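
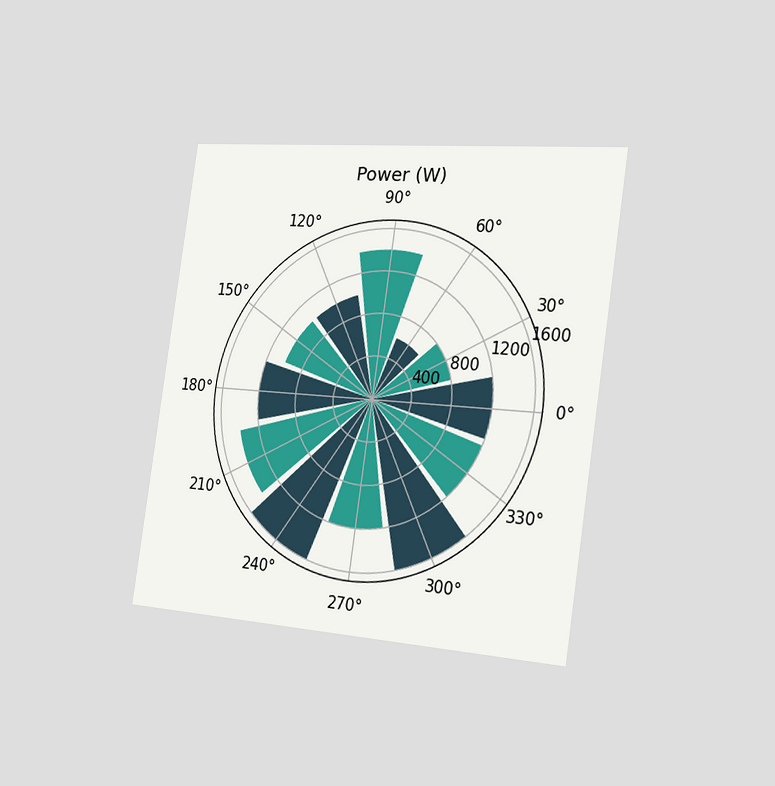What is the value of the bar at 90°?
The chart is tilted about 8° clockwise and viewed slightly from the right. The bar at 90° reaches 1400W on the radial axis.

1400W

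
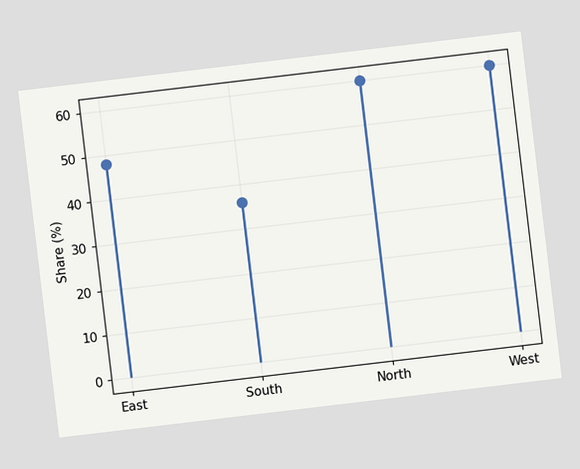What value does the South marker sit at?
36%

The chart is tilted about 7° counter-clockwise. The South marker sits at 36%.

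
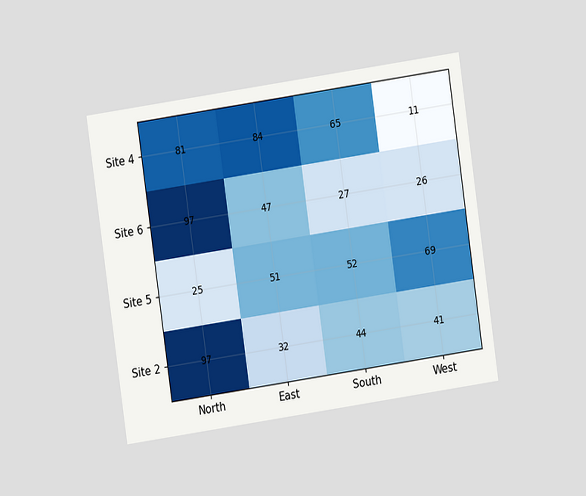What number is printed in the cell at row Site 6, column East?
47

The chart is tilted about 8° counter-clockwise and viewed at a slight angle. The (Site 6, East) cell reads 47.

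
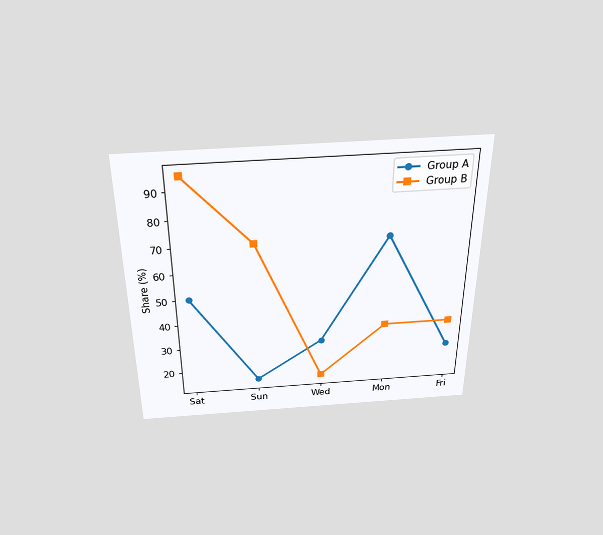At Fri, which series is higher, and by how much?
The chart is viewed slightly from above. At Fri, Group B sits above the other line by 10%.

Group B, by 10%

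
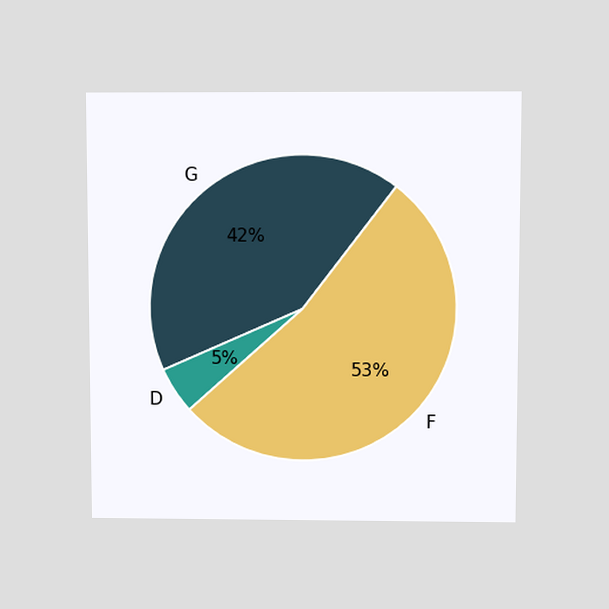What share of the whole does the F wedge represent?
53%

The chart is viewed slightly from above. The F slice takes up 53% of the pie.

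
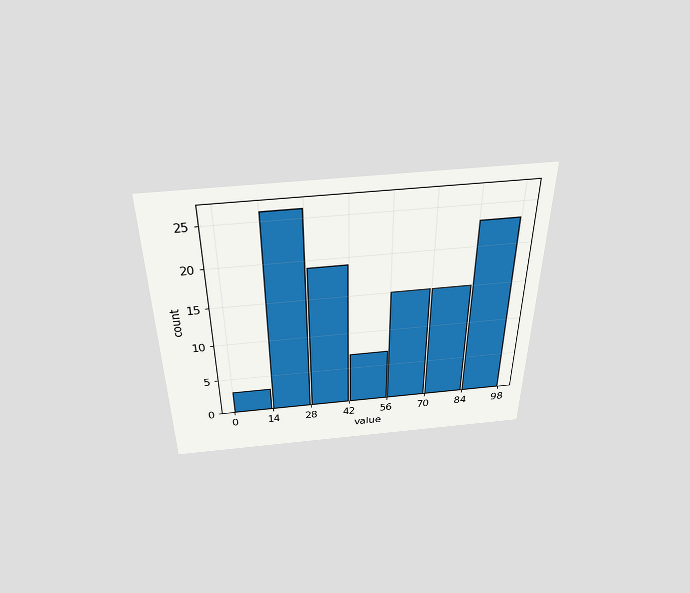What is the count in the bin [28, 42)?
The chart is viewed slightly from above. The [28, 42) bin has height 19.

19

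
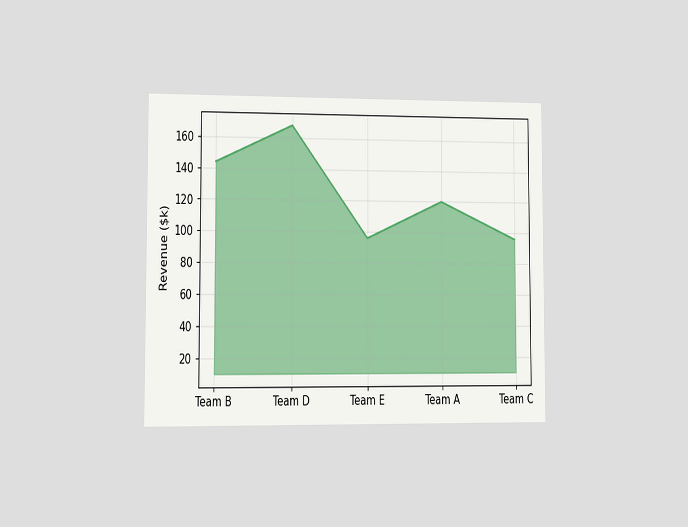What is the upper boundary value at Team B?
$144k

The chart is viewed at a slight angle. At Team B the upper boundary is at $144k.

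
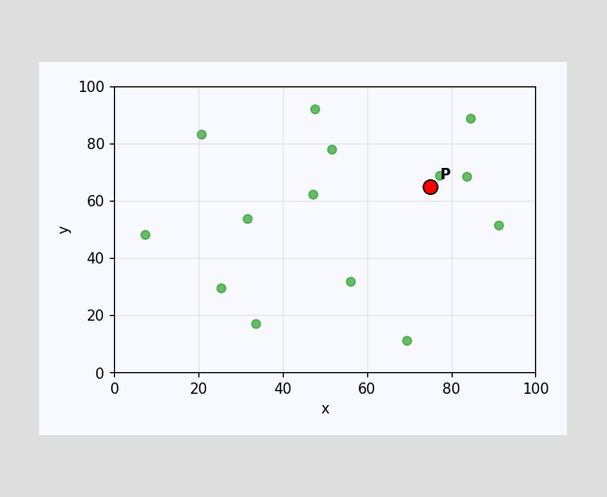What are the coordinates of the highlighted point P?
Following the gridlines from P to each axis, P sits at (75, 65).

(75, 65)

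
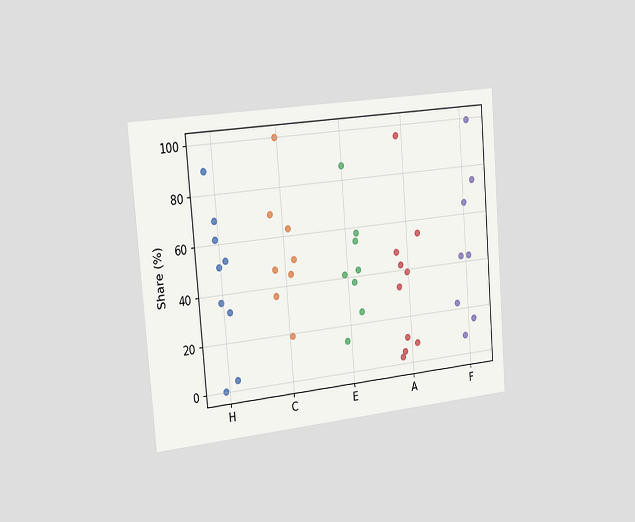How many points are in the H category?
The chart is tilted about 5° counter-clockwise and viewed slightly from the left. Counting the markers in the H column gives 9.

9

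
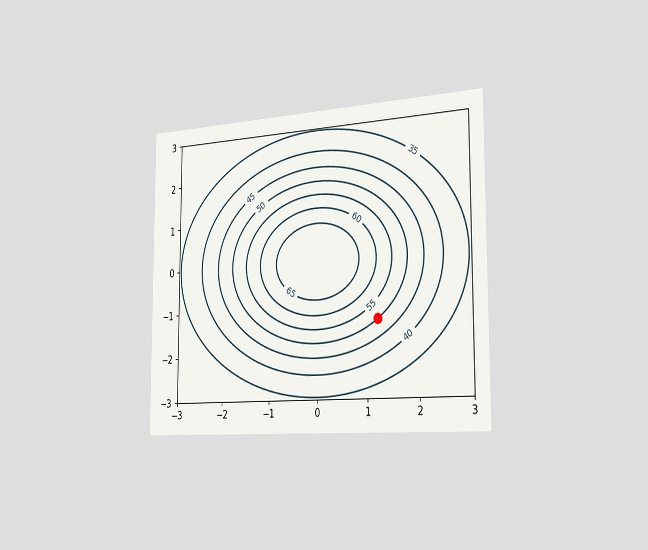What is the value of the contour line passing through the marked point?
The chart is viewed slightly from the right. The marked point sits on the contour labelled 50.

50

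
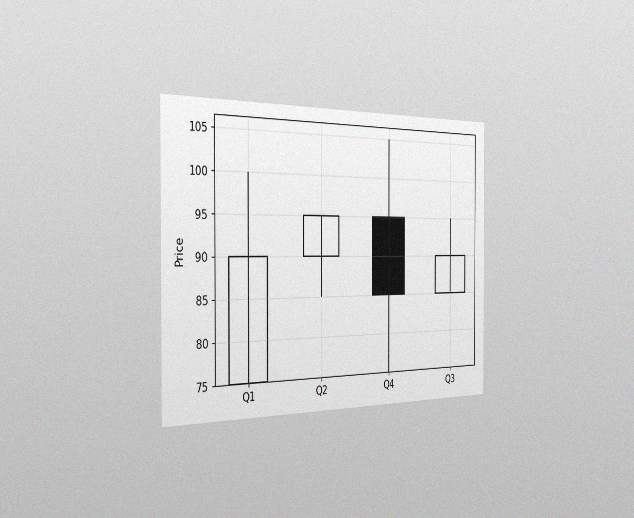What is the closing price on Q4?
The chart is viewed slightly from the left, with some photo noise. The Q4 candle closes at 85.

85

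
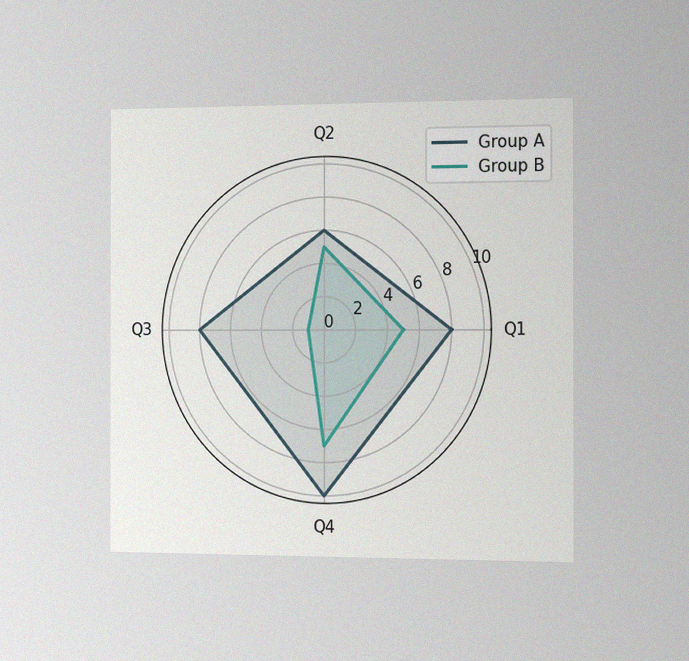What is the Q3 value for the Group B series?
1

The chart is viewed slightly from the right, with some photo noise. On the Q3 axis, Group B reaches 1.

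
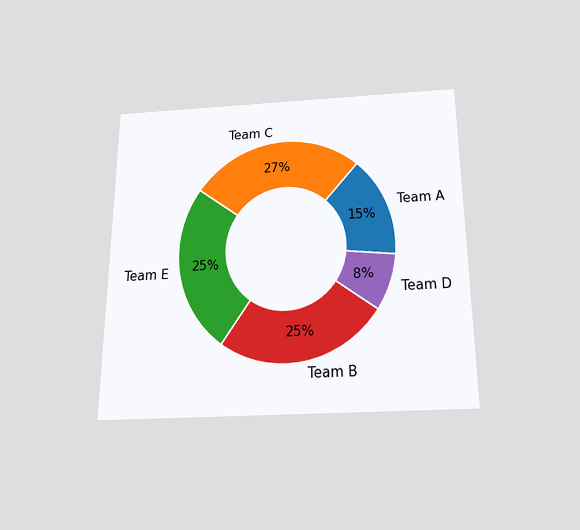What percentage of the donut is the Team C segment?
The chart is viewed slightly from below. The Team C segment takes up 27% of the ring.

27%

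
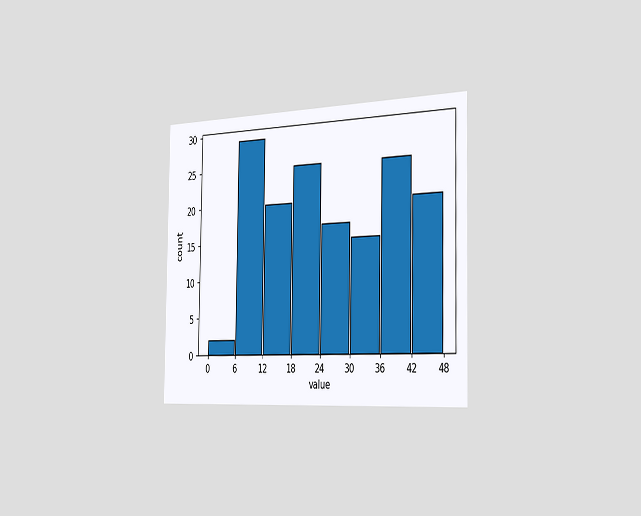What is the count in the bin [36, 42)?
The chart is viewed slightly from the right. The [36, 42) bin has height 25.

25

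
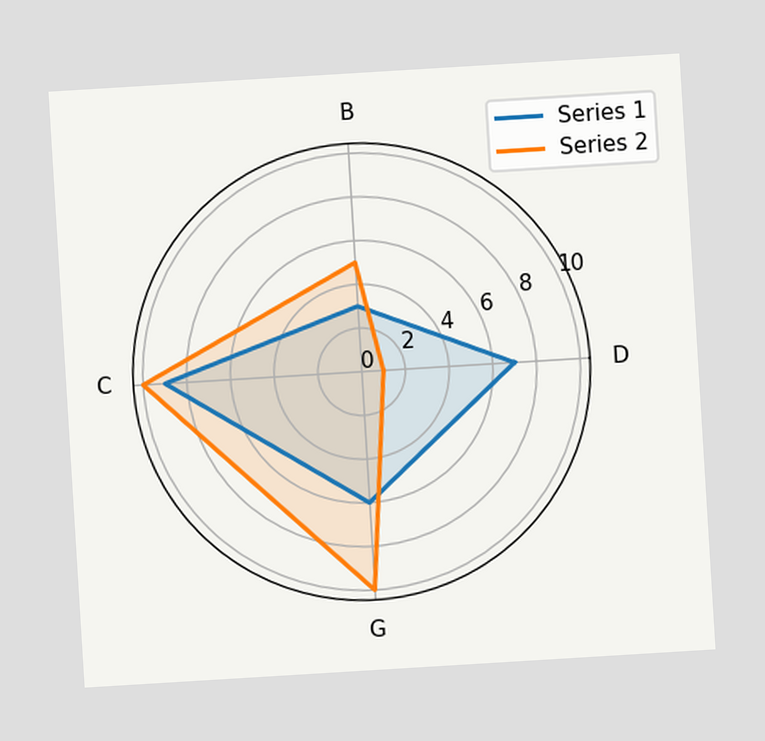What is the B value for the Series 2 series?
The chart is tilted about 3° counter-clockwise. On the B axis, Series 2 reaches 5.

5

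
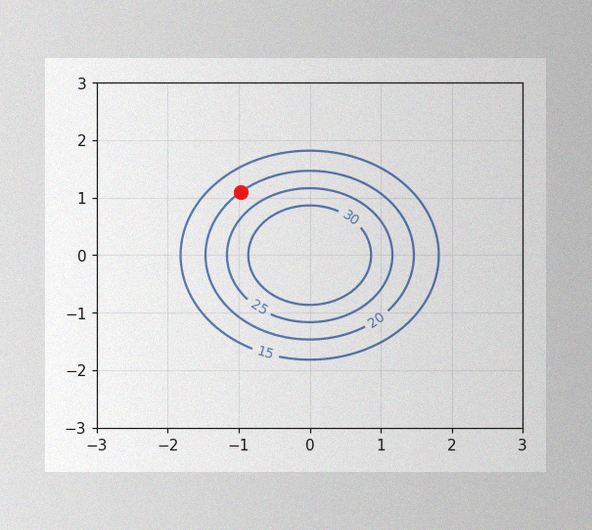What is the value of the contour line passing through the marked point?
The image has some photo noise and uneven lighting. The marked point sits on the contour labelled 20.

20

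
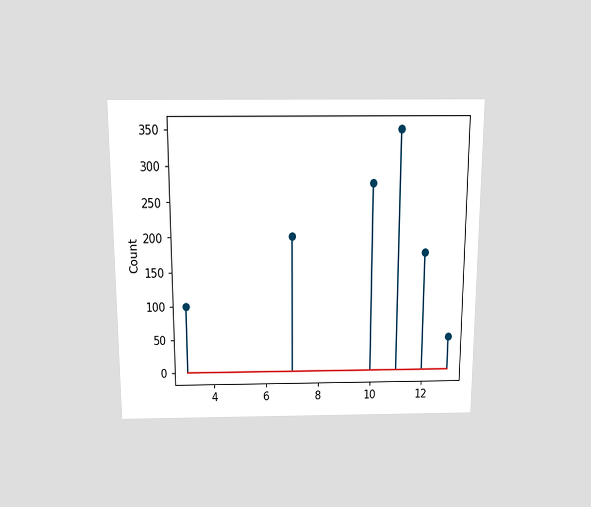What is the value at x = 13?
The chart is viewed slightly from above. The stem at x=13 reaches 50.

50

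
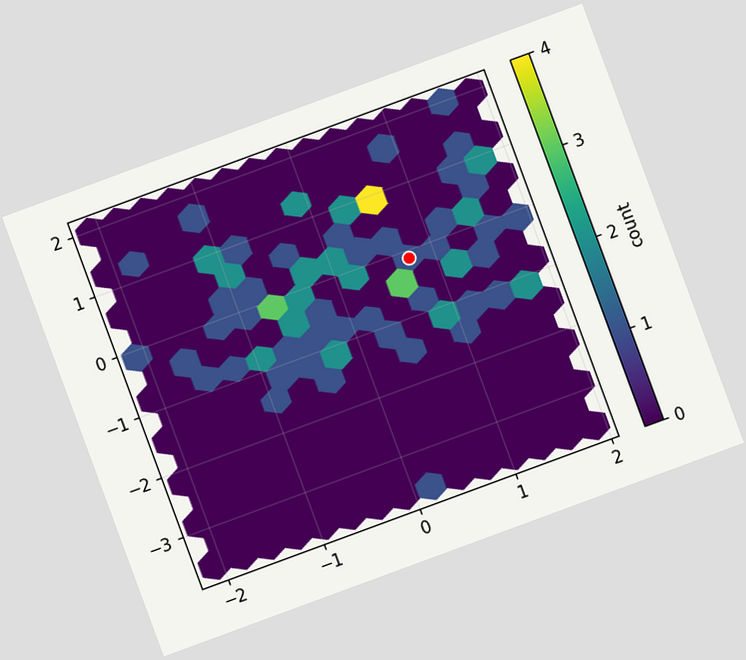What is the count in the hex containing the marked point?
The chart is tilted about 20° counter-clockwise. The marked hex reads 1 on the colorbar.

1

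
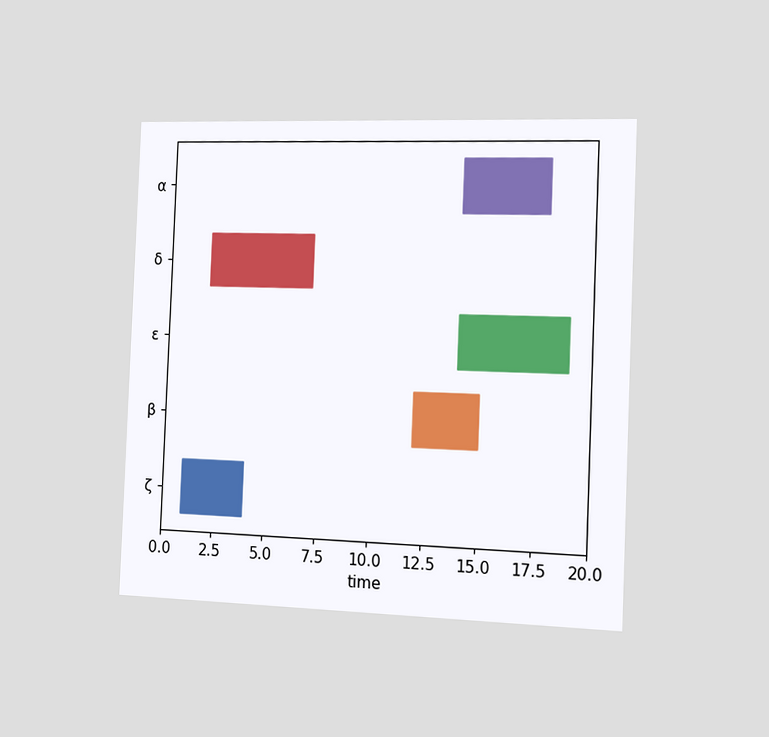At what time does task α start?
The chart is tilted about 2° clockwise and viewed slightly from the right. The α bar begins at t=14.

14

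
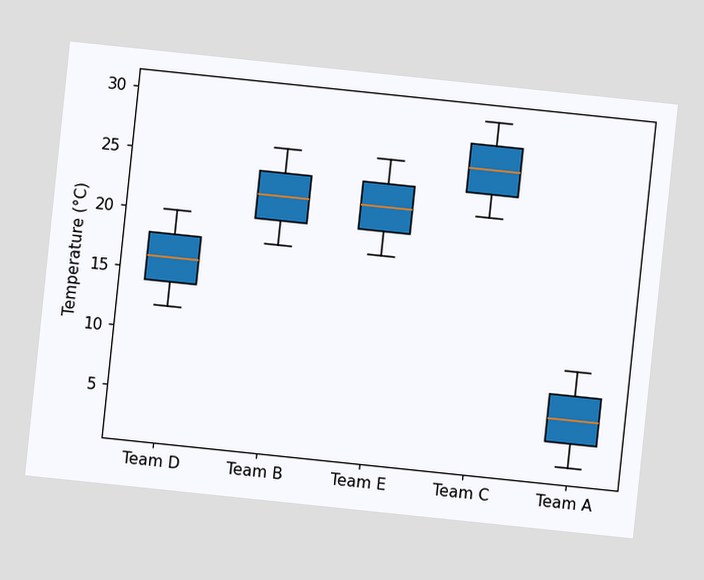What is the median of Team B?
The chart is tilted about 6° clockwise. The median line in the Team B box sits at 22°C.

22°C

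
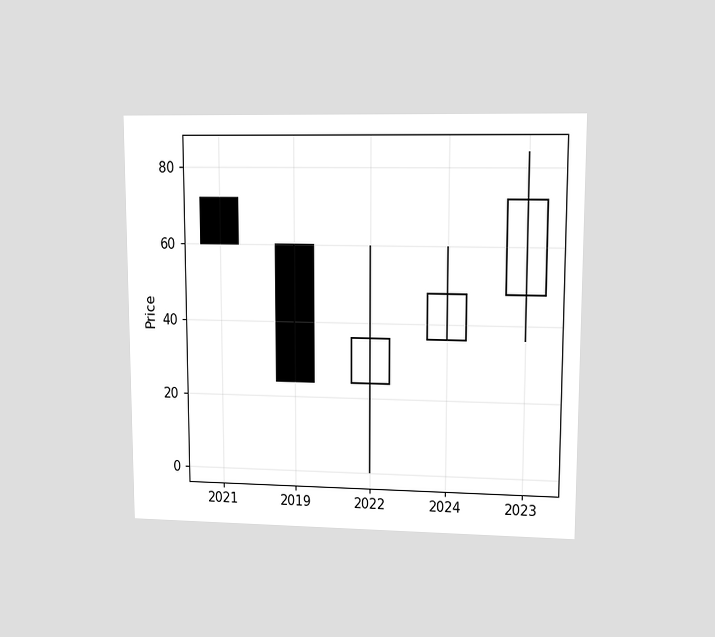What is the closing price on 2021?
60

The chart is viewed at a slight angle. The 2021 candle closes at 60.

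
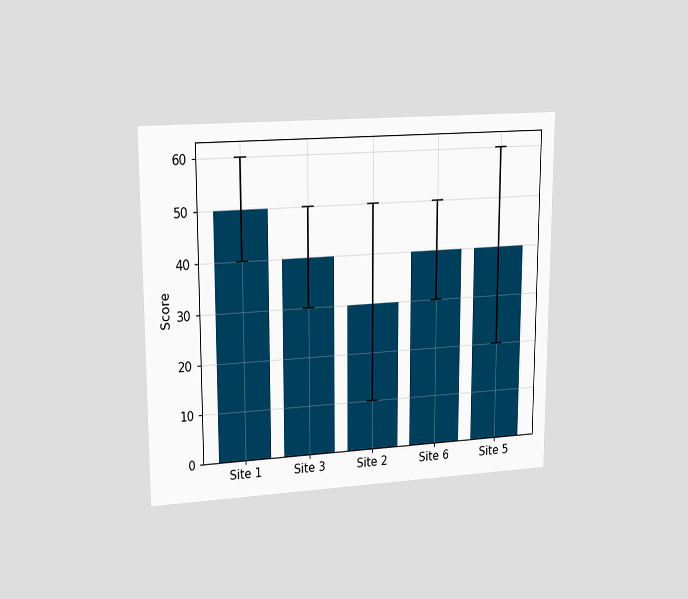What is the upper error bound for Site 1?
60

The chart is viewed at a slight angle. The Site 1 bar's upper whisker reaches 60.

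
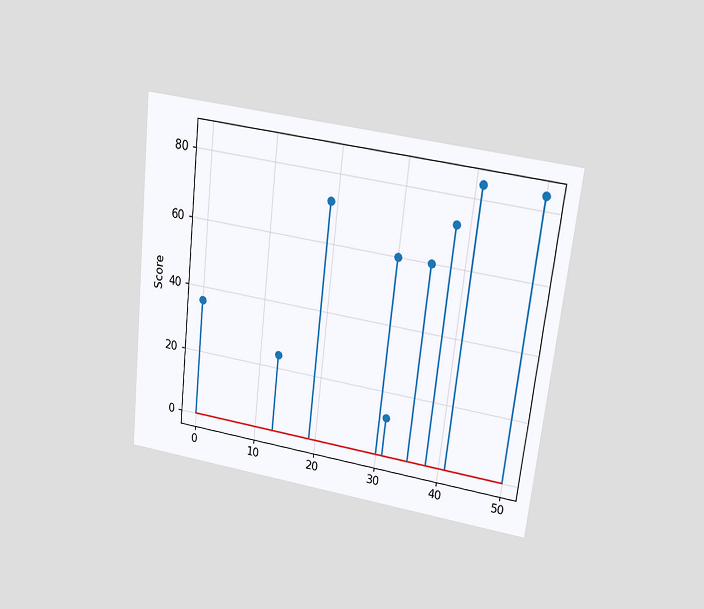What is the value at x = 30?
60

The chart is tilted about 6° clockwise and viewed slightly from above. The stem at x=30 reaches 60.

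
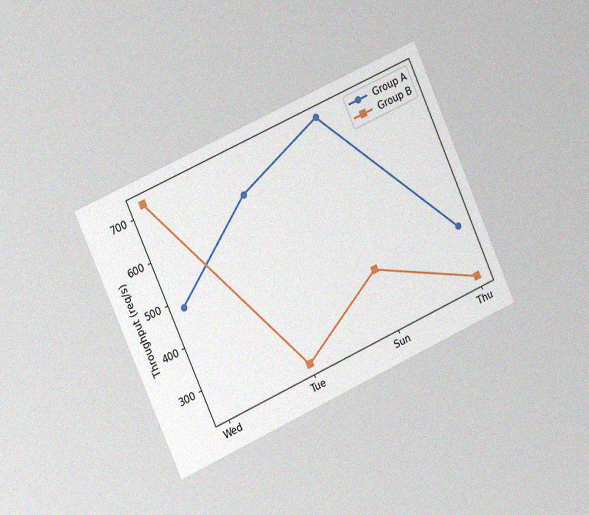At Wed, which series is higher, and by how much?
The chart is tilted about 24° counter-clockwise and viewed slightly from the left, with some photo noise. At Wed, Group B sits above the other line by 240req/s.

Group B, by 240req/s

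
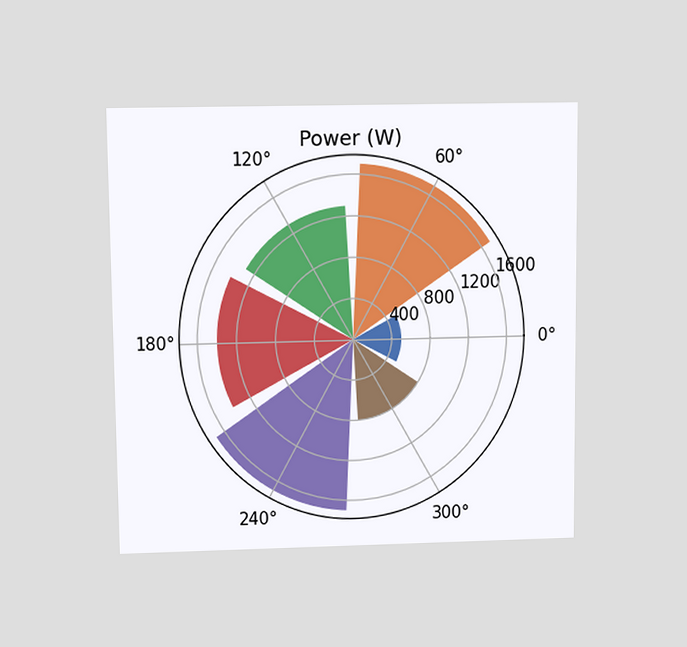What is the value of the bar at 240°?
The chart is viewed slightly from above. The bar at 240° reaches 1700W on the radial axis.

1700W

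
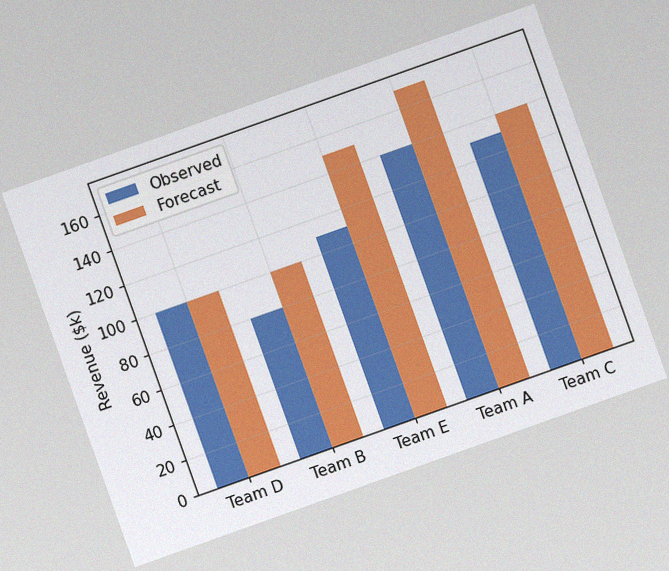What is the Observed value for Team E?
The chart is tilted about 20° counter-clockwise, with some photo noise. The Observed bar at Team E reaches $110k on the y-axis.

$110k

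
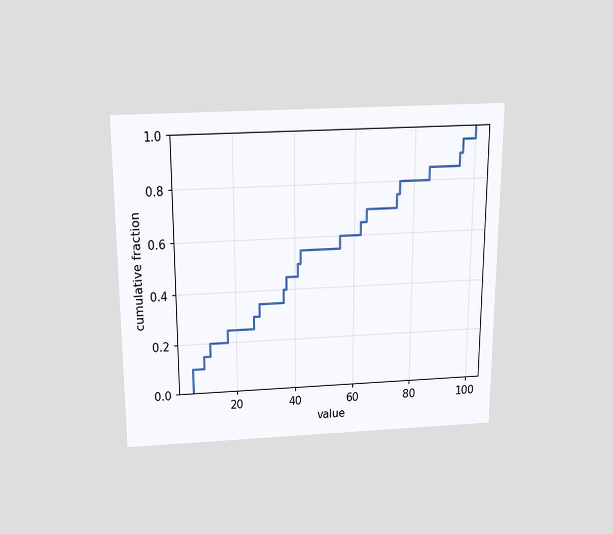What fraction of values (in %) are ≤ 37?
45%

The chart is viewed slightly from above. At x=37 the ECDF step is at 45%.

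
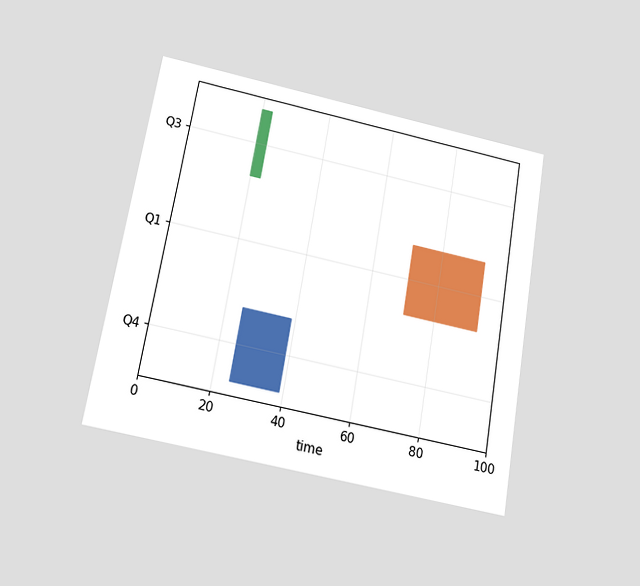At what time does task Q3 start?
20

The chart is tilted about 10° clockwise and viewed slightly from below. The Q3 bar begins at t=20.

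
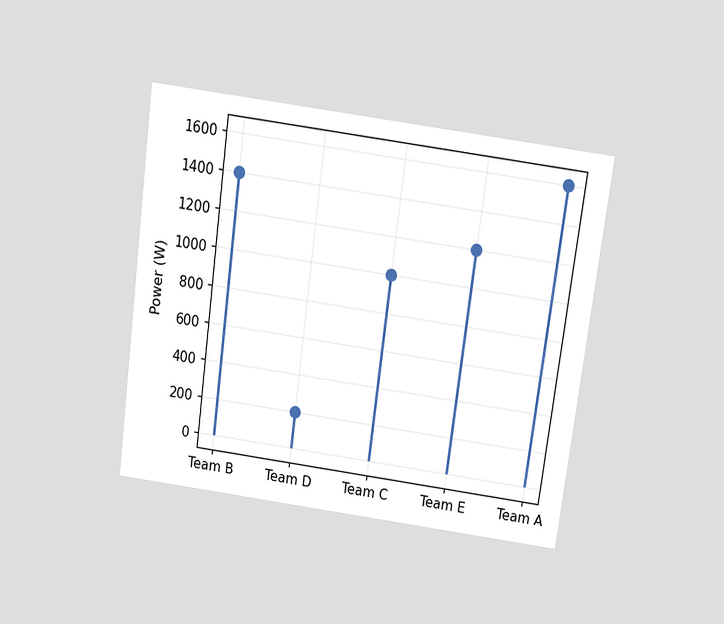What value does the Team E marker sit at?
The chart is tilted about 8° clockwise and viewed slightly from above. The Team E marker sits at 1200W.

1200W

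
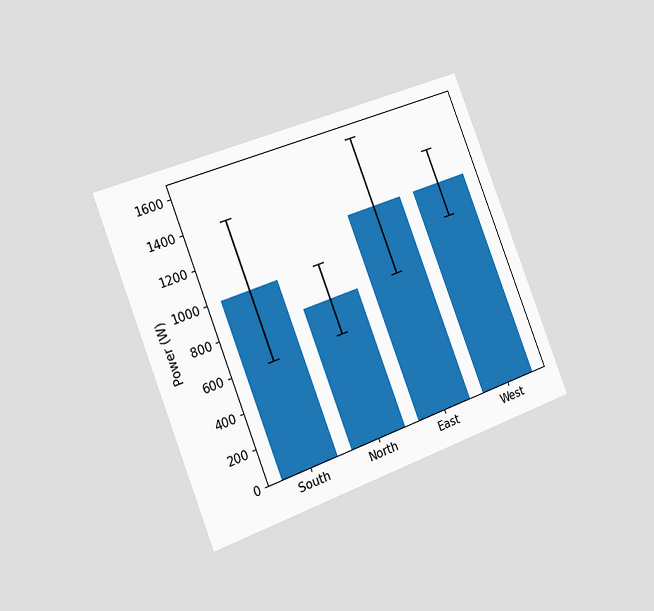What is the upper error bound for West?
1400W

The chart is tilted about 21° counter-clockwise and viewed slightly from the left. The West bar's upper whisker reaches 1400W.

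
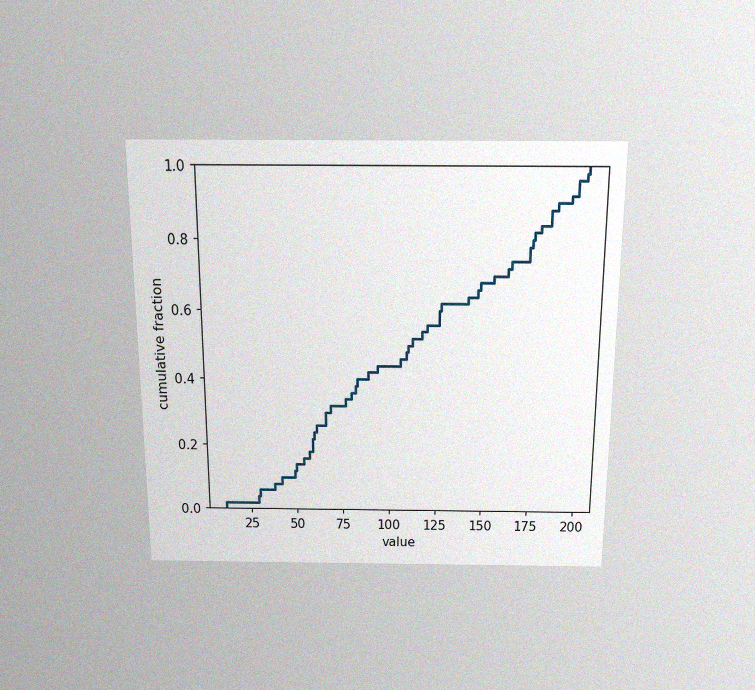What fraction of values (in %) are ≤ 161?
The chart is viewed slightly from above, with some photo noise. At x=161 the ECDF step is at 72%.

72%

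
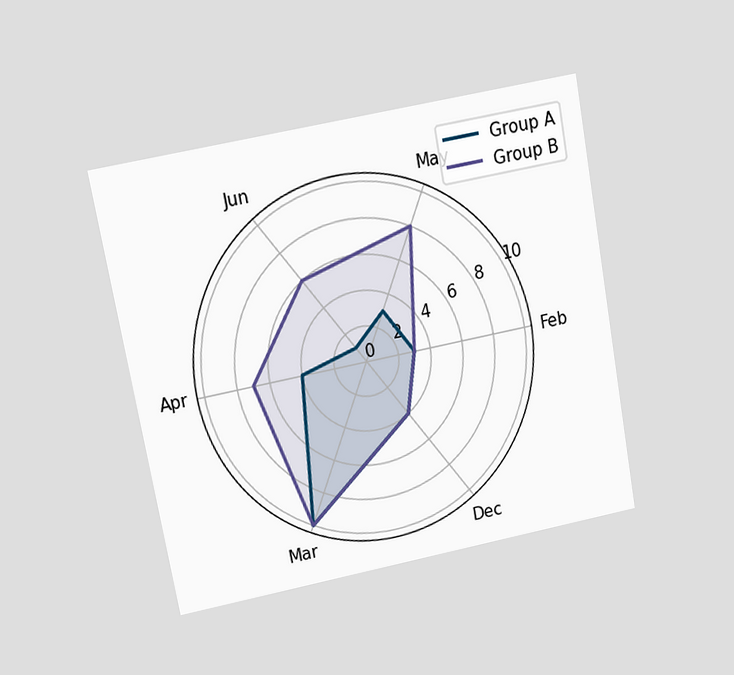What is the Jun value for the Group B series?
The chart is tilted about 11° counter-clockwise and viewed at a slight angle. On the Jun axis, Group B reaches 6.

6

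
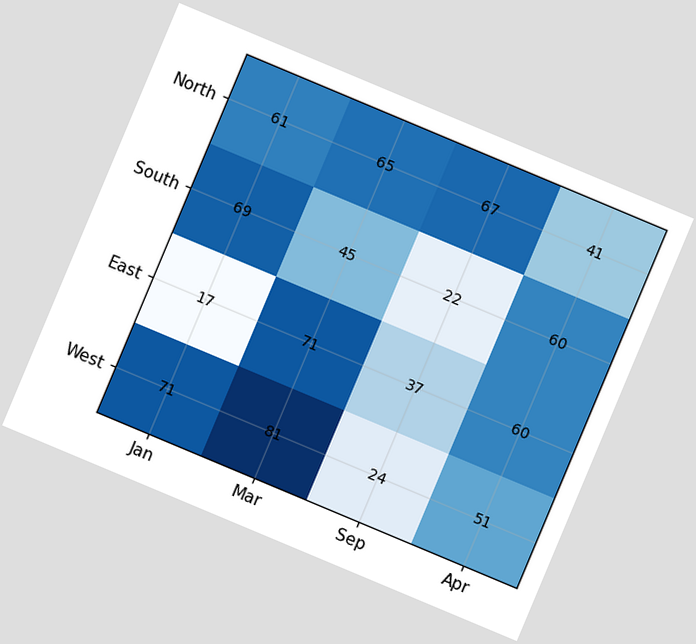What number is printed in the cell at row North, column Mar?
The chart is tilted about 23° clockwise. The (North, Mar) cell reads 65.

65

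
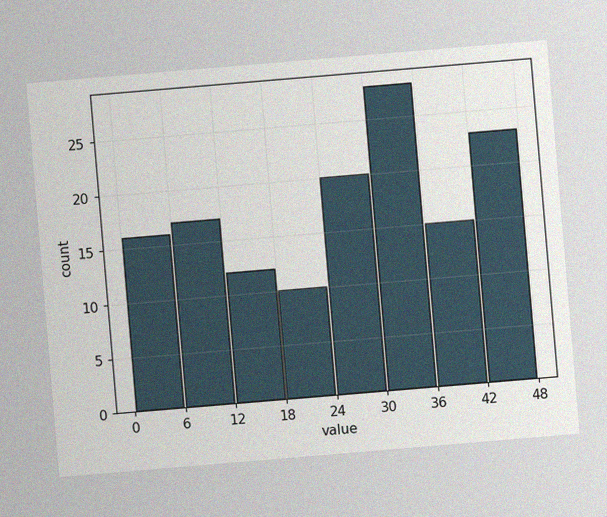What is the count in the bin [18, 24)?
10

The chart is tilted about 5° counter-clockwise, with some photo noise. The [18, 24) bin has height 10.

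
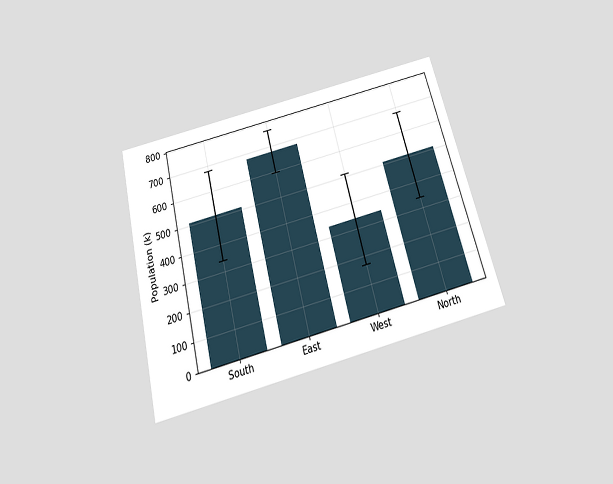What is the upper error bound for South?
680k

The chart is tilted about 14° counter-clockwise and viewed slightly from below. The South bar's upper whisker reaches 680k.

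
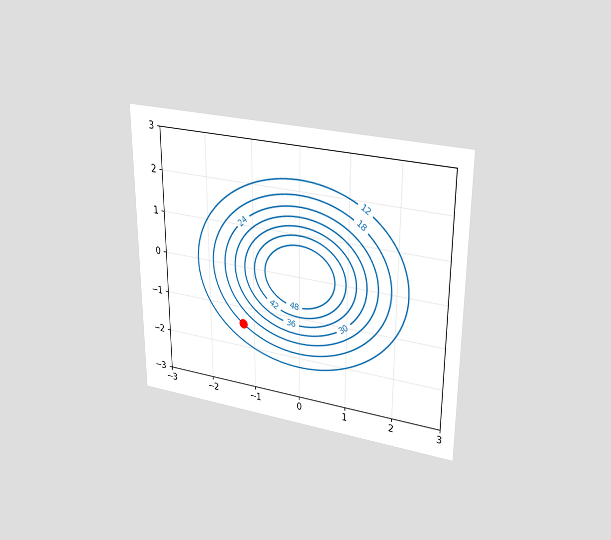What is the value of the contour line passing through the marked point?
18

The chart is viewed at a slight angle. The marked point sits on the contour labelled 18.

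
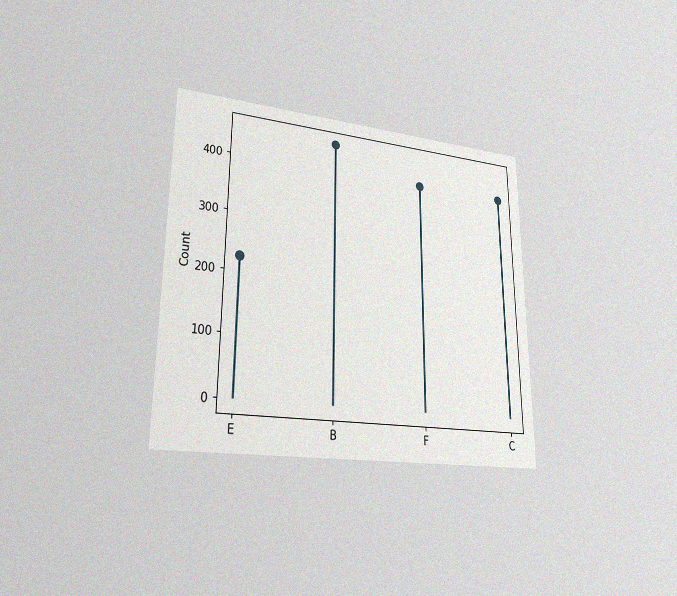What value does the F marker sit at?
The chart is viewed at a slight angle, with some photo noise. The F marker sits at 400.

400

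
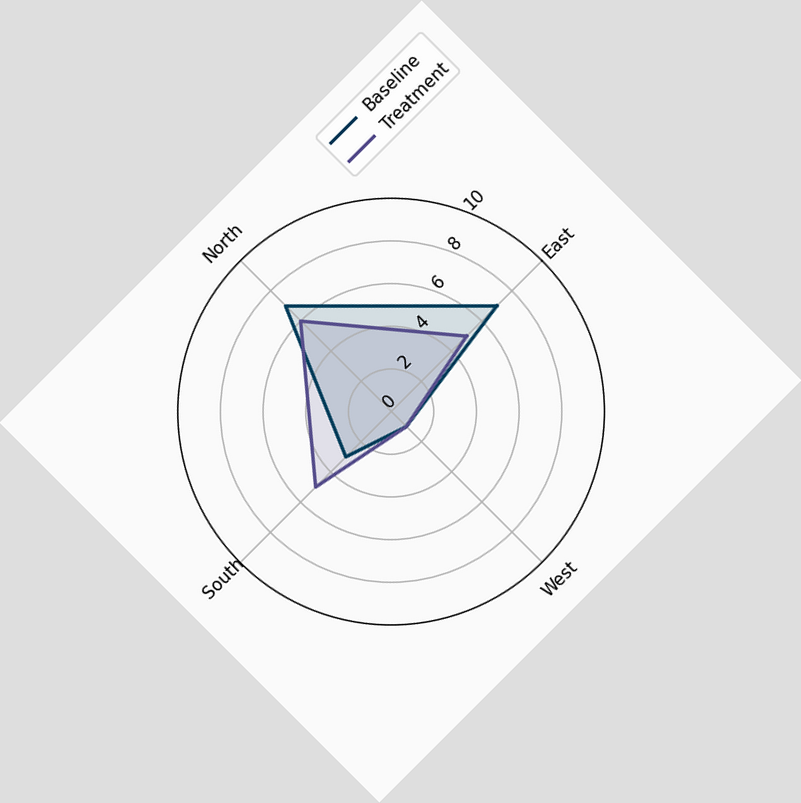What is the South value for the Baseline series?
The chart is tilted about 45° counter-clockwise. On the South axis, Baseline reaches 3.

3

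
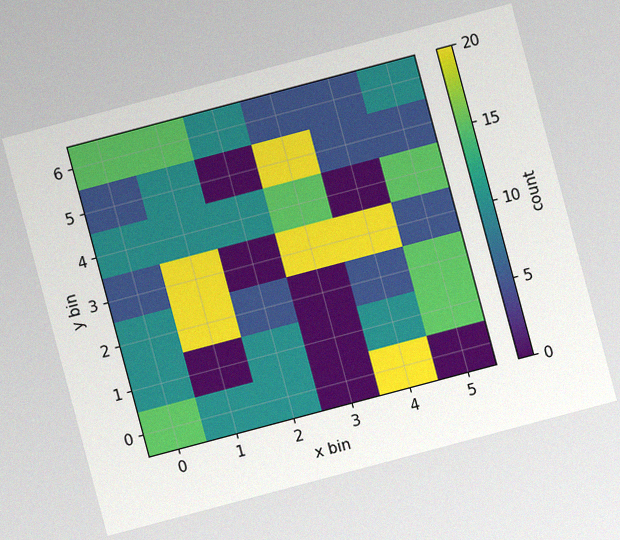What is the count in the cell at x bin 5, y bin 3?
5

The chart is tilted about 15° counter-clockwise, with some photo noise. Matching the cell (5, 3) against the colorbar gives 5.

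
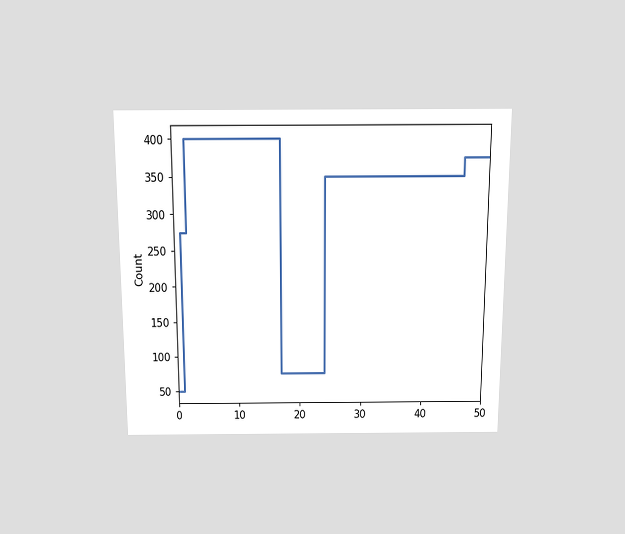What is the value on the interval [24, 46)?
The chart is viewed slightly from above. On [24, 46) the step sits at 350.

350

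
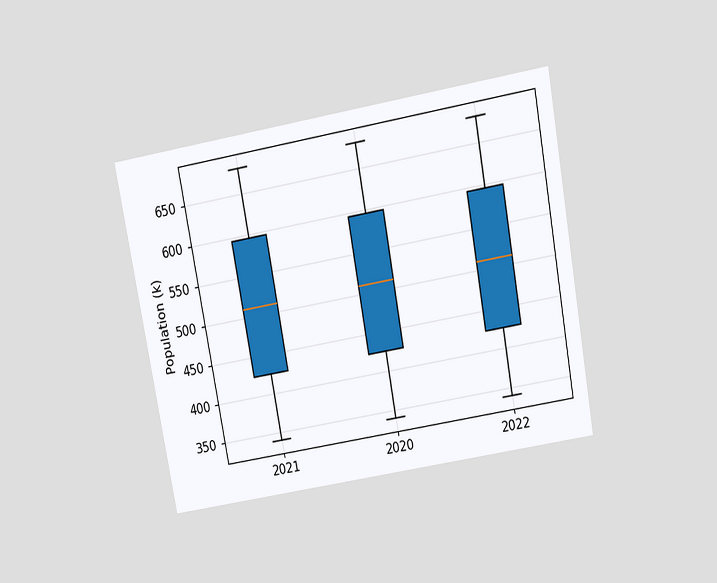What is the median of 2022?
The chart is tilted about 10° counter-clockwise and viewed slightly from above. The median line in the 2022 box sits at 510k.

510k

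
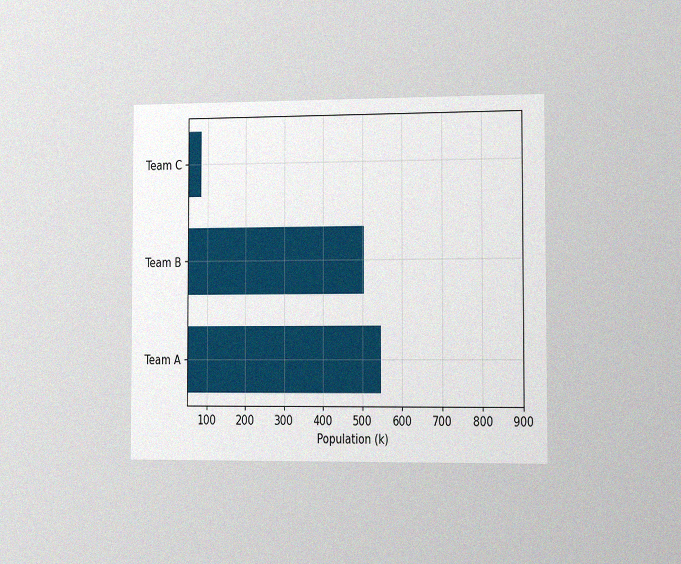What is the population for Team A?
546k

The chart is viewed slightly from the right, with some photo noise. Reading along the chart's x-axis, the Team A bar reaches 546k.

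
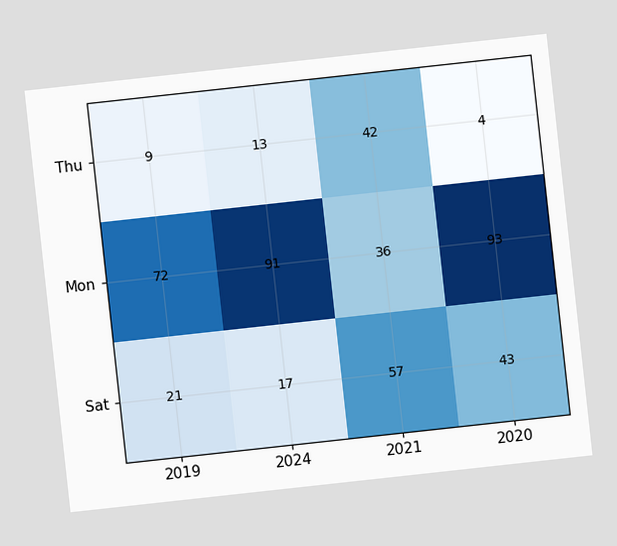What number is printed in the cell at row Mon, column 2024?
The chart is tilted about 6° counter-clockwise. The (Mon, 2024) cell reads 91.

91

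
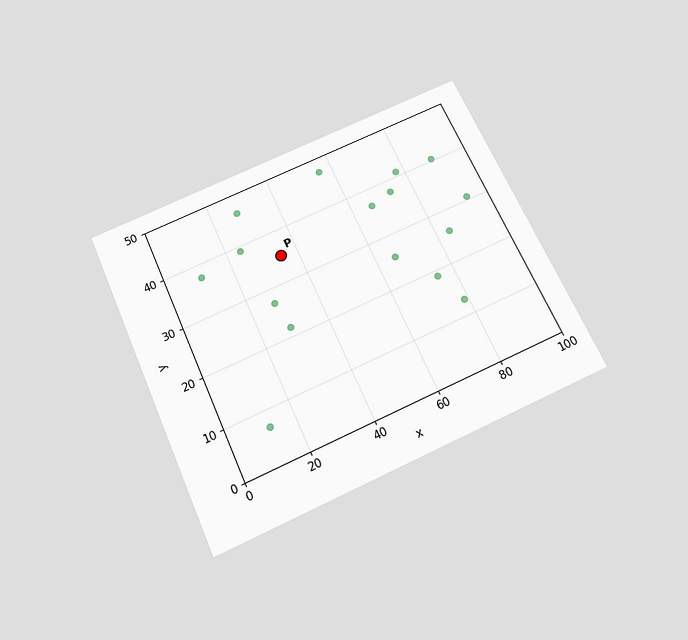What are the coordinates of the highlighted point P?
The chart is tilted about 24° counter-clockwise and viewed slightly from below. Following the gridlines from P to each axis, P sits at (35, 35).

(35, 35)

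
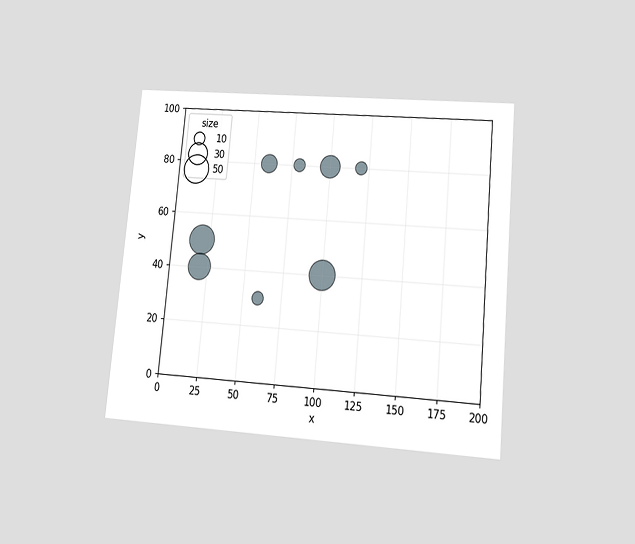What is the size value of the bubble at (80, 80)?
The chart is tilted about 5° clockwise and viewed at a slight angle. Matching the bubble at (80, 80) against the size legend gives 10.

10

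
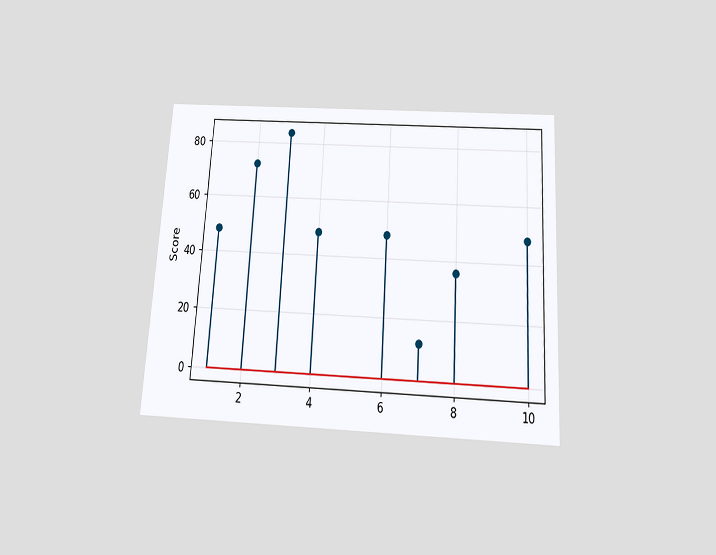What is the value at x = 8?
The chart is tilted about 3° clockwise and viewed slightly from below. The stem at x=8 reaches 36.

36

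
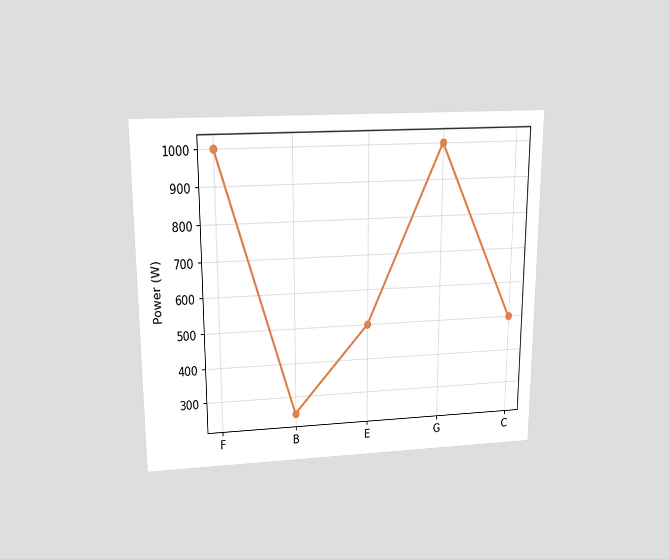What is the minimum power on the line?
250W

The chart is viewed slightly from above. The lowest point is at B, and reading across to the y-axis gives 250W.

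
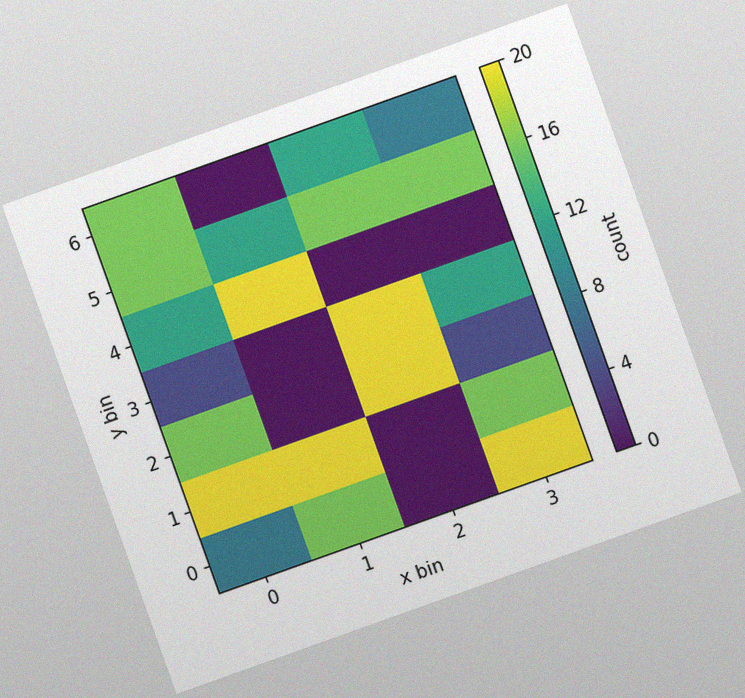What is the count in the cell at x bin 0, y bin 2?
The chart is tilted about 20° counter-clockwise, with some photo noise. Matching the cell (0, 2) against the colorbar gives 16.

16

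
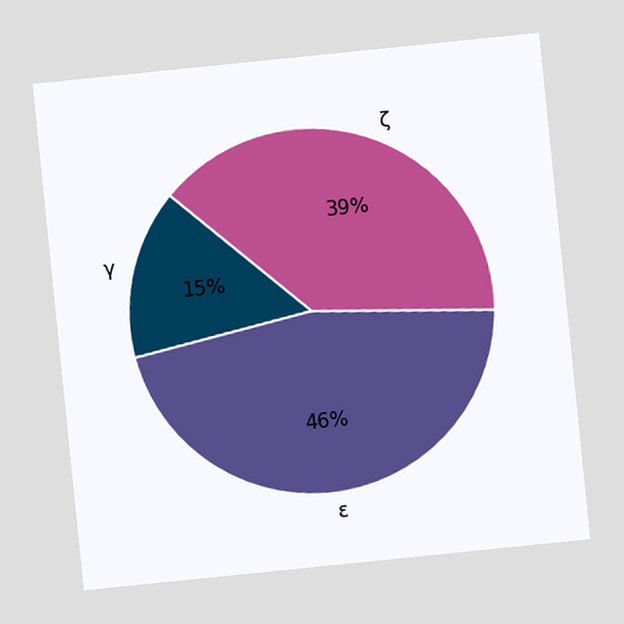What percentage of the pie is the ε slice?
The chart is tilted about 6° counter-clockwise. The ε slice takes up 46% of the pie.

46%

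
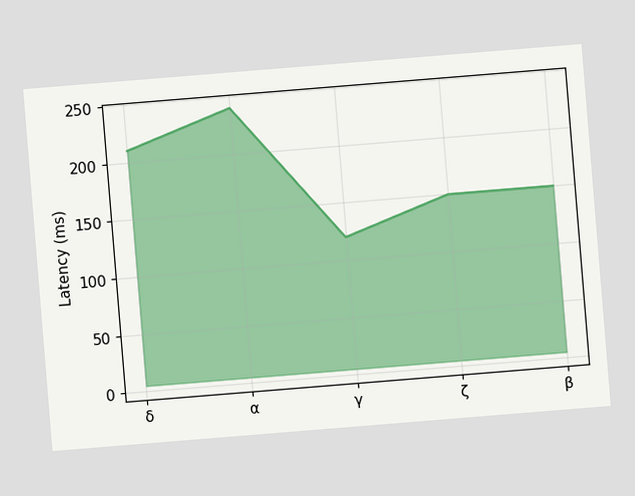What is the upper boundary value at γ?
The chart is tilted about 5° counter-clockwise. At γ the upper boundary is at 120ms.

120ms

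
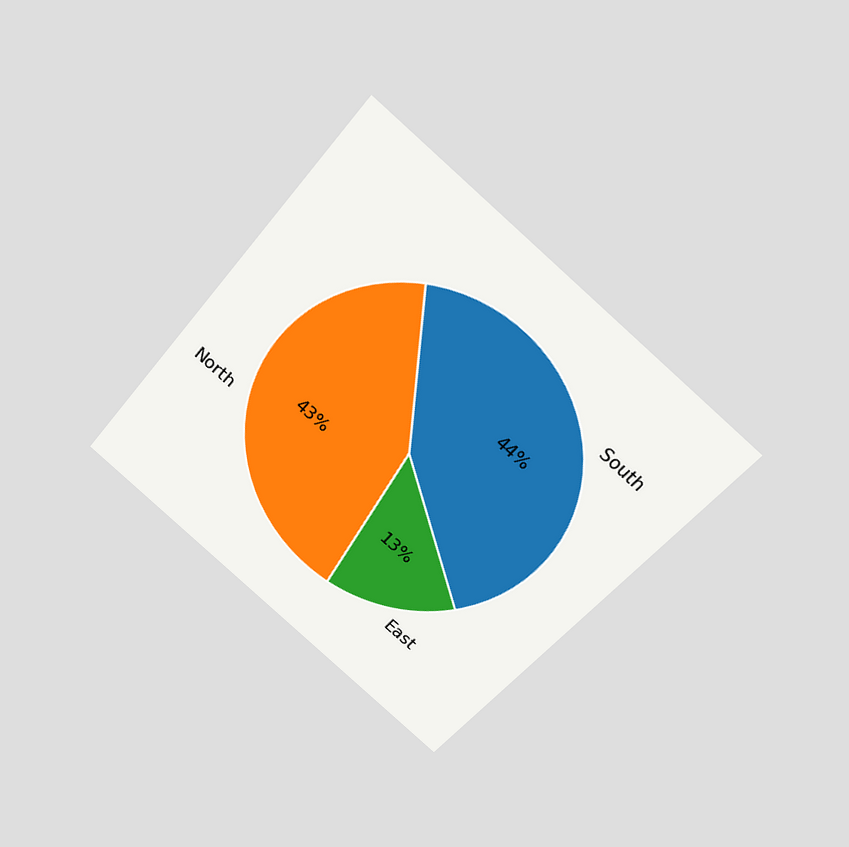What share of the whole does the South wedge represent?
44%

The chart is tilted about 40° clockwise and viewed slightly from above. The South slice takes up 44% of the pie.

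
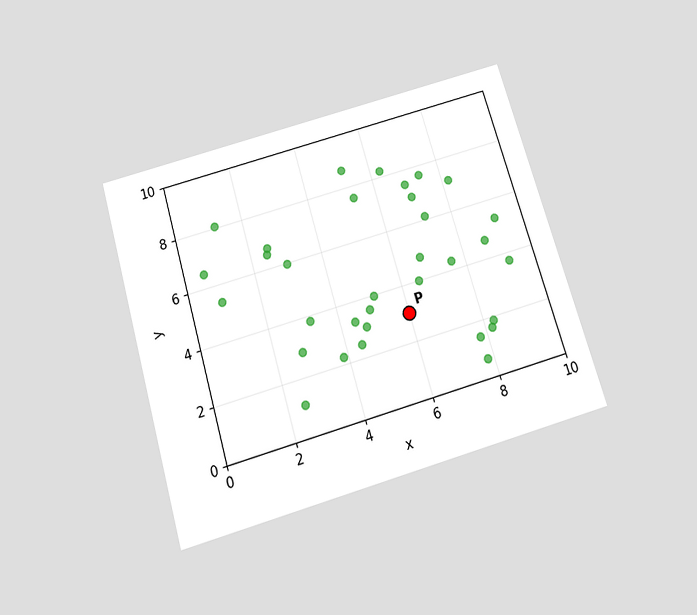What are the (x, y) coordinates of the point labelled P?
(6, 3)

The chart is tilted about 16° counter-clockwise and viewed slightly from below. Following the gridlines from P to each axis, P sits at (6, 3).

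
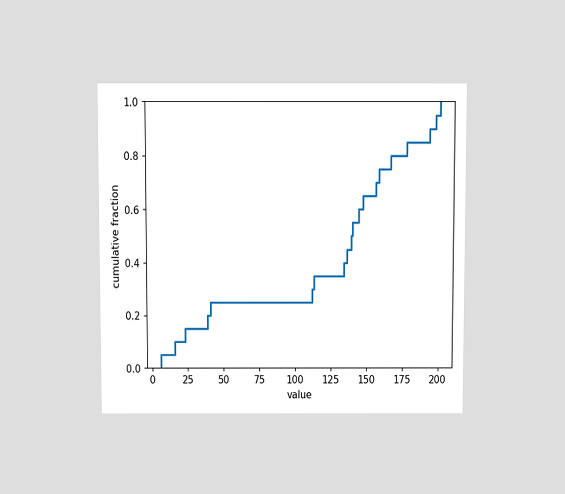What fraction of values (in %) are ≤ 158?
The chart is viewed slightly from above. At x=158 the ECDF step is at 75%.

75%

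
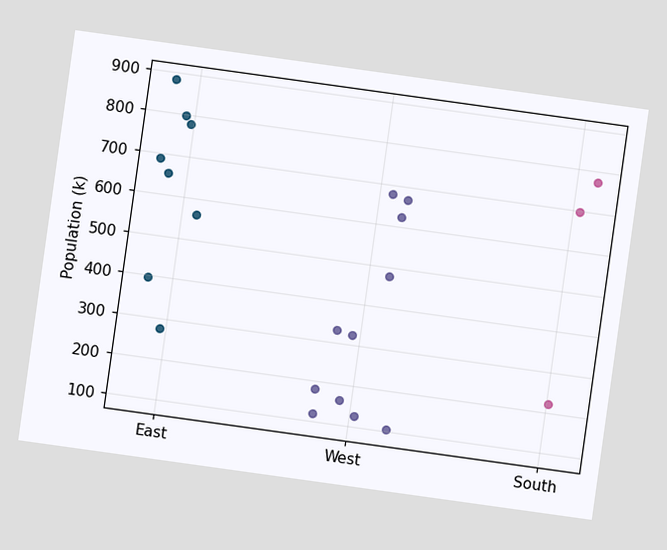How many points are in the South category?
The chart is tilted about 8° clockwise. Counting the markers in the South column gives 3.

3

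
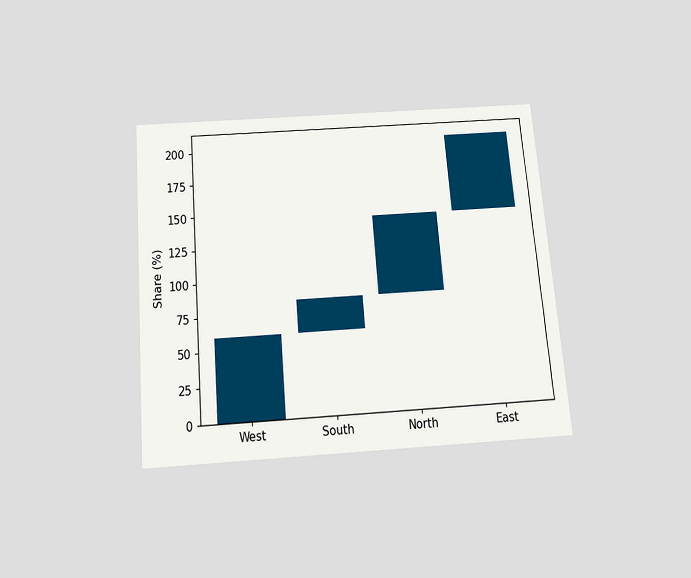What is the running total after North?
The chart is tilted about 5° counter-clockwise and viewed slightly from below. After North the running total reaches 144%.

144%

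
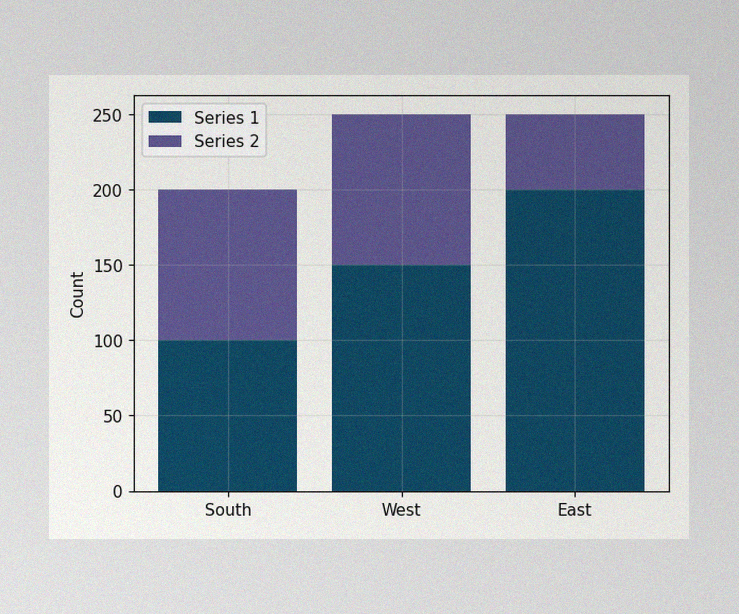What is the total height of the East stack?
250

The image has some photo noise and uneven lighting. The East stack's top reaches 250 on the y-axis.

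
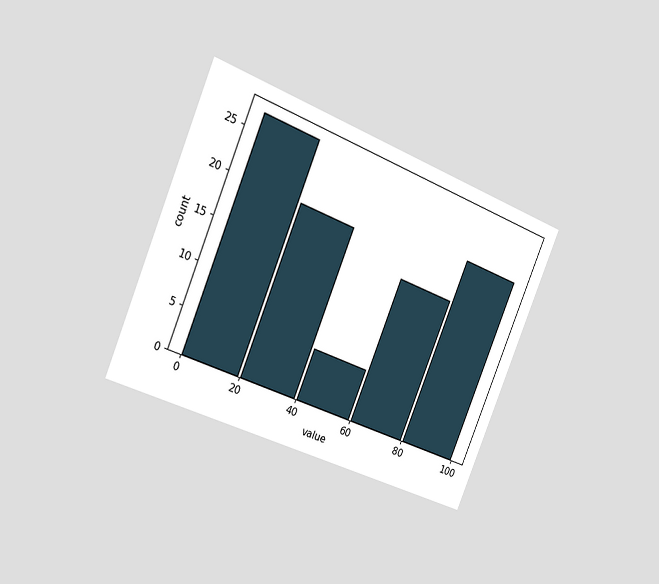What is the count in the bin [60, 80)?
The chart is tilted about 22° clockwise and viewed slightly from the left. The [60, 80) bin has height 17.

17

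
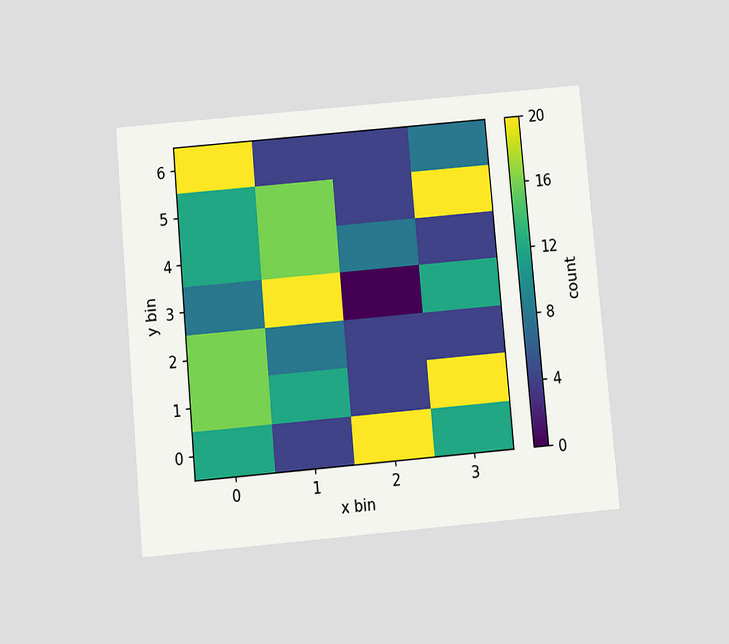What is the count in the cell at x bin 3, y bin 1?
The chart is tilted about 5° counter-clockwise and viewed slightly from below. Matching the cell (3, 1) against the colorbar gives 20.

20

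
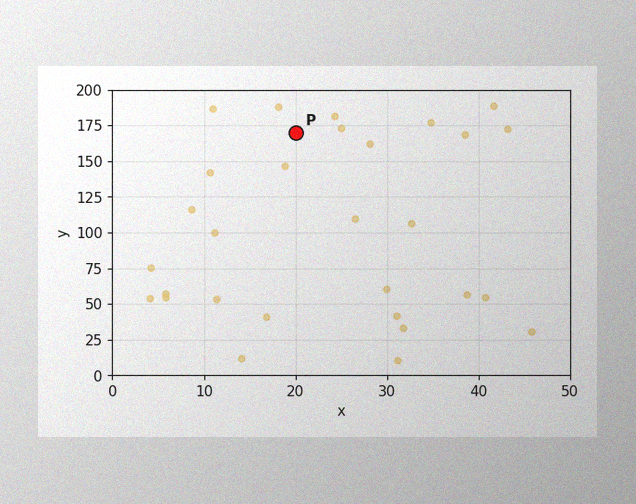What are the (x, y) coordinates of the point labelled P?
(20, 170)

The image has some photo noise and uneven lighting. Following the gridlines from P to each axis, P sits at (20, 170).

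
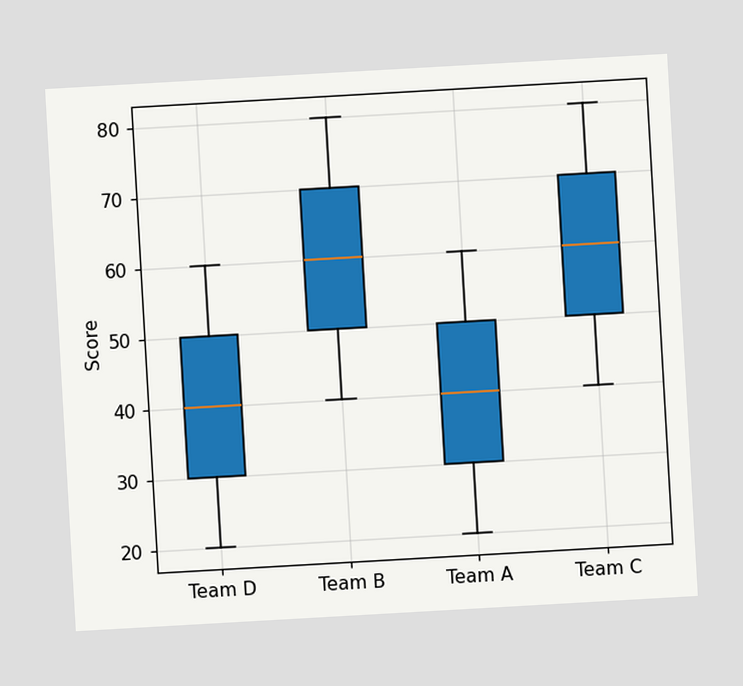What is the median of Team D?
The chart is tilted about 3° counter-clockwise. The median line in the Team D box sits at 40.

40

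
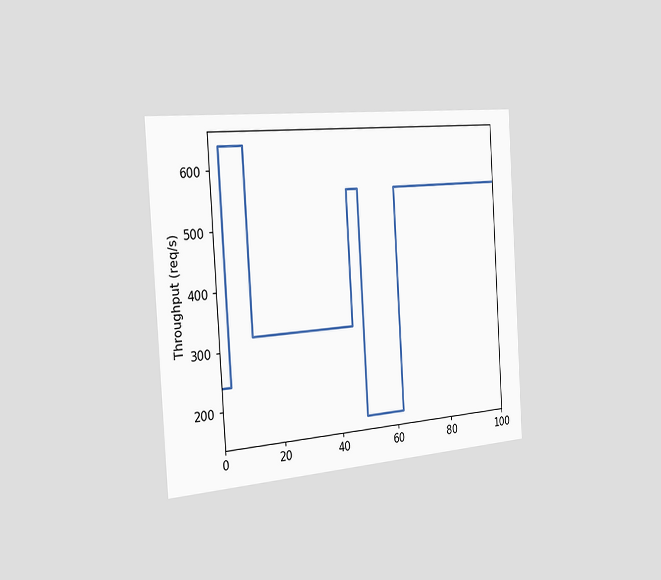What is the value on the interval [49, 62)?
The chart is tilted about 4° counter-clockwise and viewed slightly from the left. On [49, 62) the step sits at 160req/s.

160req/s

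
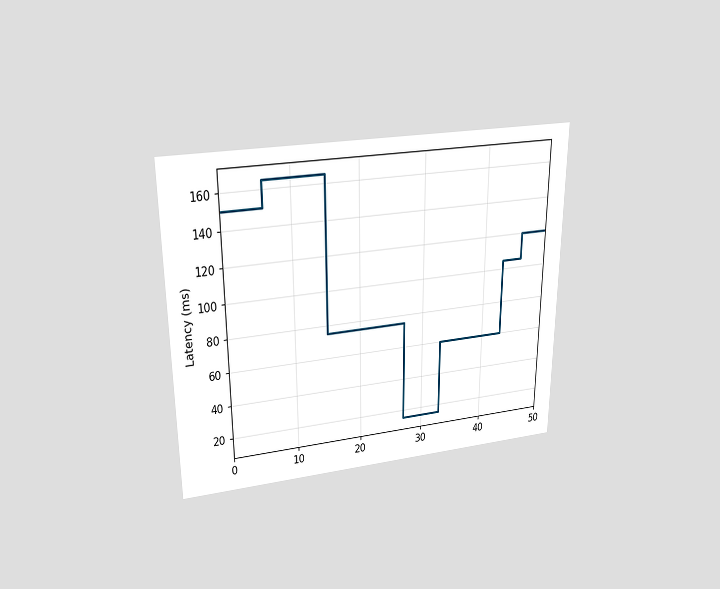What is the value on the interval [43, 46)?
105ms

The chart is viewed slightly from above. On [43, 46) the step sits at 105ms.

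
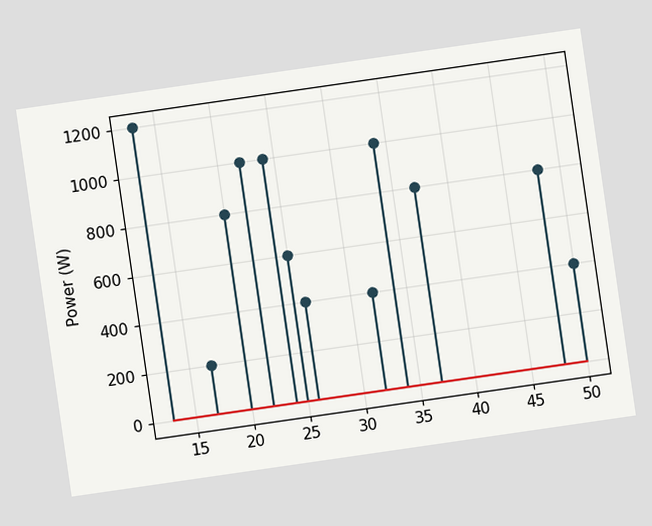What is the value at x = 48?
800W

The chart is tilted about 8° counter-clockwise. The stem at x=48 reaches 800W.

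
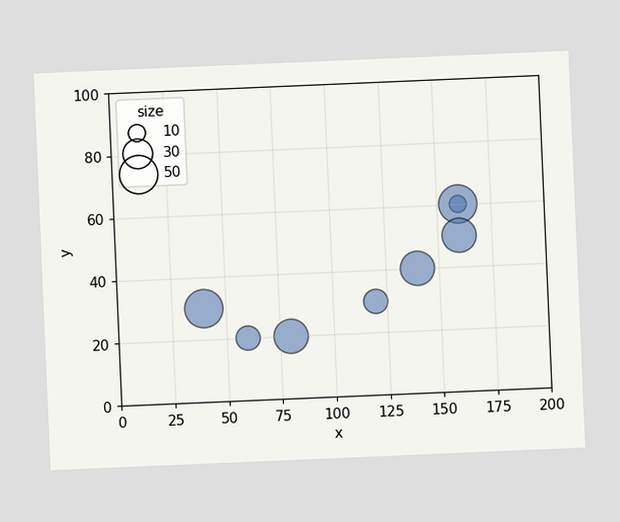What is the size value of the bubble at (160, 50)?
The chart is tilted about 2° counter-clockwise. Matching the bubble at (160, 50) against the size legend gives 40.

40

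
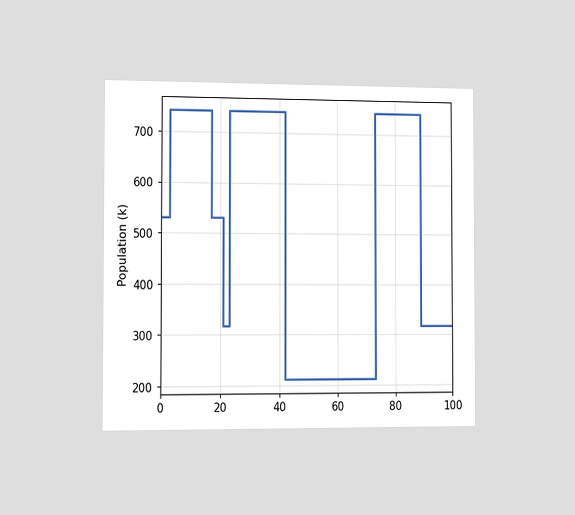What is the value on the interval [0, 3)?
530k

The chart is viewed slightly from the left. On [0, 3) the step sits at 530k.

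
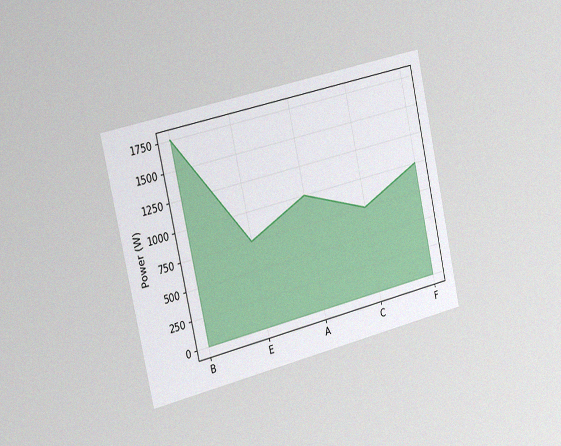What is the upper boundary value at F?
1000W

The chart is tilted about 13° counter-clockwise and viewed slightly from the left, with some photo noise. At F the upper boundary is at 1000W.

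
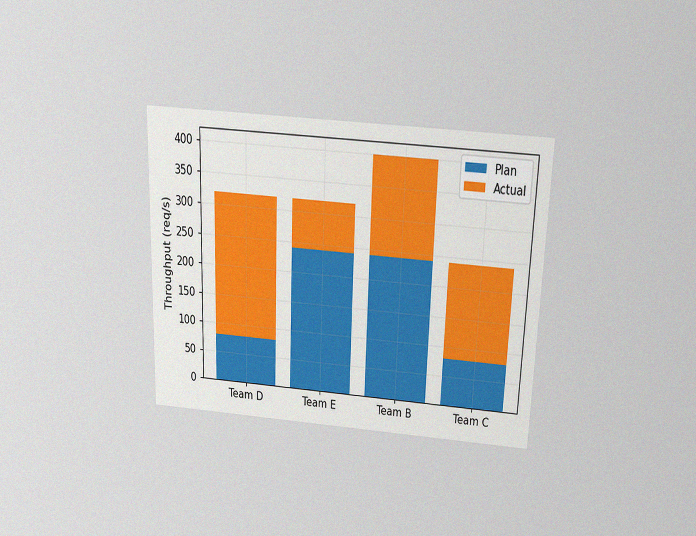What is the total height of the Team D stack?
320req/s

The chart is viewed slightly from above, with some photo noise. The Team D stack's top reaches 320req/s on the y-axis.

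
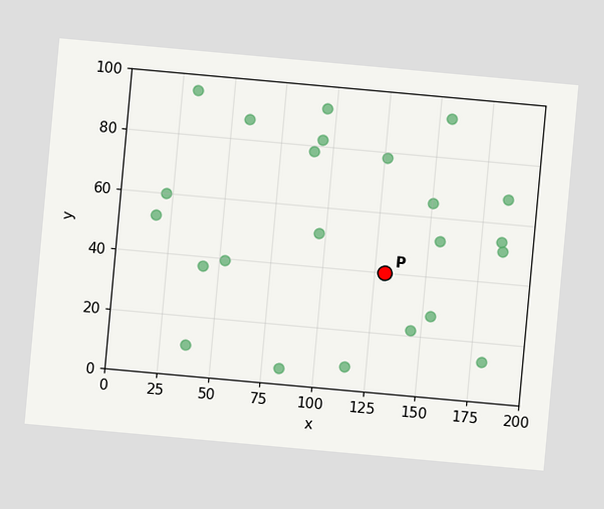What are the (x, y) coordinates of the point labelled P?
(130, 40)

The chart is tilted about 5° clockwise. Following the gridlines from P to each axis, P sits at (130, 40).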